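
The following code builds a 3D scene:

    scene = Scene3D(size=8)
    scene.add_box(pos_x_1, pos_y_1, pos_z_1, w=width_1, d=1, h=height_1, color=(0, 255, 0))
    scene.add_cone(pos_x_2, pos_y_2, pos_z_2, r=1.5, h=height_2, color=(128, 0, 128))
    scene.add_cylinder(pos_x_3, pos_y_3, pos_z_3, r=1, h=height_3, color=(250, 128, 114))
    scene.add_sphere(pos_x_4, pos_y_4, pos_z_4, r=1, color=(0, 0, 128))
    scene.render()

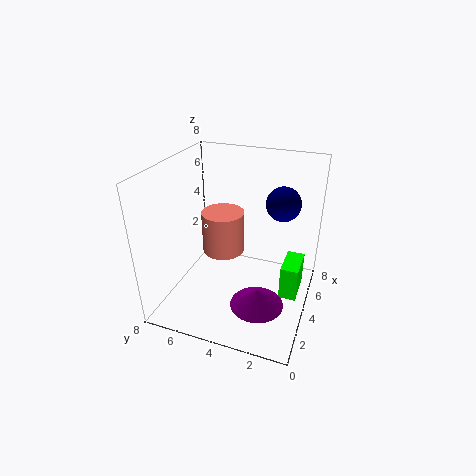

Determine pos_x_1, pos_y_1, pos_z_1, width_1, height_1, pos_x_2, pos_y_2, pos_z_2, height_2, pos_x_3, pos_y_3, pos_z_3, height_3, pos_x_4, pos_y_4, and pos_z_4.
pos_x_1 = 4
pos_y_1 = 0.5
pos_z_1 = 0.5
width_1 = 2
height_1 = 2
pos_x_2 = 3
pos_y_2 = 2.5
pos_z_2 = 0.5
height_2 = 1
pos_x_3 = 2
pos_y_3 = 4
pos_z_3 = 4.5
height_3 = 2
pos_x_4 = 6
pos_y_4 = 2
pos_z_4 = 5.5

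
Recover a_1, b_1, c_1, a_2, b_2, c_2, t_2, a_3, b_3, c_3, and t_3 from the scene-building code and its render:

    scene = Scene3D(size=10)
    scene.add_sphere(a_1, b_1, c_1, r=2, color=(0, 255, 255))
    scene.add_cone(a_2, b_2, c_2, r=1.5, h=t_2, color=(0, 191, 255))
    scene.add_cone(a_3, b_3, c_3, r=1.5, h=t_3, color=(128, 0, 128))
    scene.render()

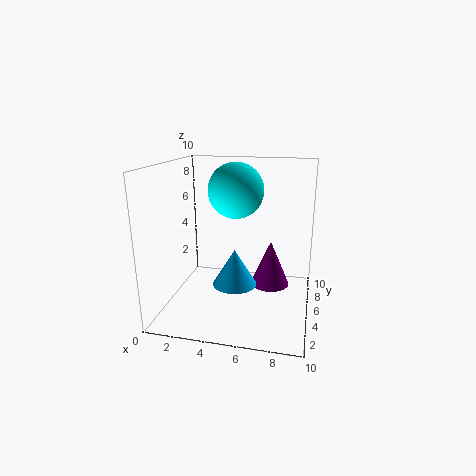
a_1 = 4.5
b_1 = 6.5
c_1 = 8
a_2 = 5
b_2 = 4
c_2 = 2
t_2 = 2.5
a_3 = 7
b_3 = 7.5
c_3 = 0.5
t_3 = 3.5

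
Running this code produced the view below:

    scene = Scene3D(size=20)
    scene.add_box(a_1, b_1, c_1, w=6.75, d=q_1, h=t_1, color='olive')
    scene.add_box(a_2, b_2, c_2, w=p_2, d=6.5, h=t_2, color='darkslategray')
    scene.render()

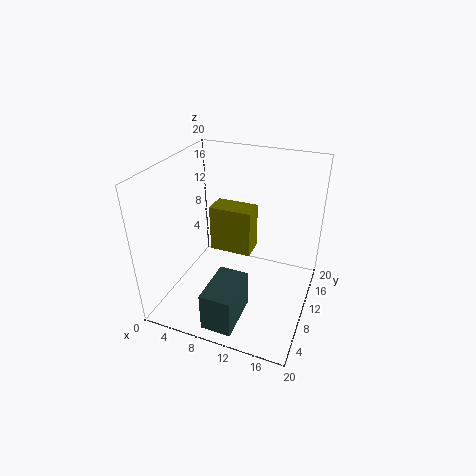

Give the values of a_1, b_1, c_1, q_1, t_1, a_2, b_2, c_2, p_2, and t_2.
a_1 = 3.25
b_1 = 14.75
c_1 = 3.75
q_1 = 3.75
t_1 = 7.5
a_2 = 8.75
b_2 = 0.25
c_2 = 1.75
p_2 = 4
t_2 = 5.25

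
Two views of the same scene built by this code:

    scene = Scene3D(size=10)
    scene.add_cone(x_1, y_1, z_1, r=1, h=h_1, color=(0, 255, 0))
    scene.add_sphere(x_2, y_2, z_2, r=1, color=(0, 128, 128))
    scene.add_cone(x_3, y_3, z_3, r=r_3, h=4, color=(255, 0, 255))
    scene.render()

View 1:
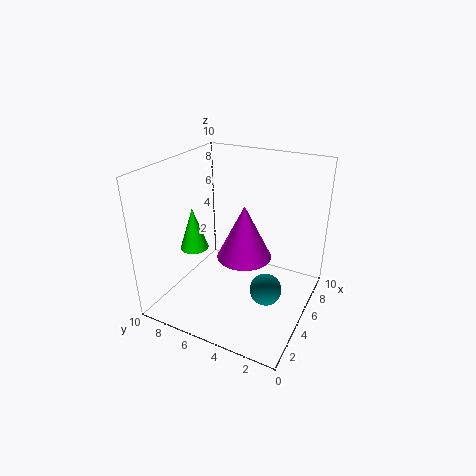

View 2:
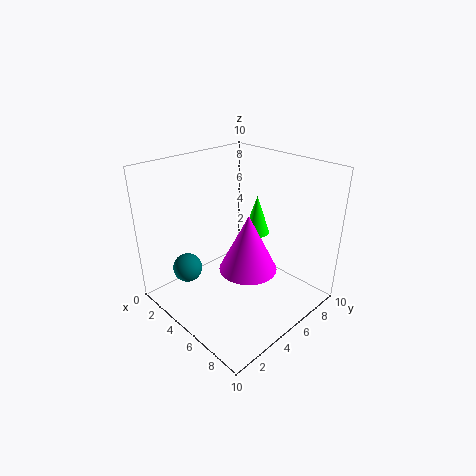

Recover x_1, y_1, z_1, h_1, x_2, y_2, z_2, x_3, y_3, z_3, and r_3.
x_1 = 4; y_1 = 8; z_1 = 4; h_1 = 3; x_2 = 3; y_2 = 2; z_2 = 3; x_3 = 6; y_3 = 5; z_3 = 3; r_3 = 2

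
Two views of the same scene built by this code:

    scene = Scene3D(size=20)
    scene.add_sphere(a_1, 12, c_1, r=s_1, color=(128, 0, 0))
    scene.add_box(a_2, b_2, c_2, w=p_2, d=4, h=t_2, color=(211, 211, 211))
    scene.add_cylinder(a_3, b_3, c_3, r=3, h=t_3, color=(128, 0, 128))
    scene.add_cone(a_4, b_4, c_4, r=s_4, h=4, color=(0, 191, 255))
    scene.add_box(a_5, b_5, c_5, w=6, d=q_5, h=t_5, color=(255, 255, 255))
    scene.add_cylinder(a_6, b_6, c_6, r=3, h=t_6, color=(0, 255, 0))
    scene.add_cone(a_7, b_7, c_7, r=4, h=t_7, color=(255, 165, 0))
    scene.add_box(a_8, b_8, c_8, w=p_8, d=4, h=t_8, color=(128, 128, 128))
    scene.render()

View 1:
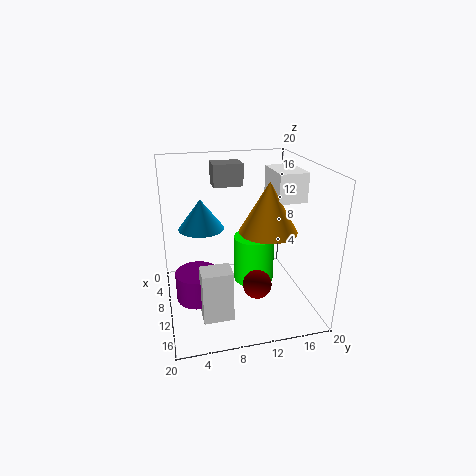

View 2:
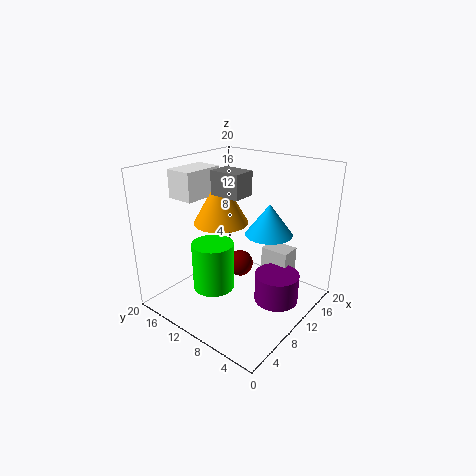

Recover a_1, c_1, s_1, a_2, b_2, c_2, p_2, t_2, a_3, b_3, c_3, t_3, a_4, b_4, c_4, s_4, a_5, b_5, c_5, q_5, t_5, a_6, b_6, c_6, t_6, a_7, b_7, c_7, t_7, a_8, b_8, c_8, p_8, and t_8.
a_1 = 13, c_1 = 4, s_1 = 2, a_2 = 13, b_2 = 4, c_2 = 1, p_2 = 3, t_2 = 7, a_3 = 11, b_3 = 4, c_3 = 2, t_3 = 4, a_4 = 10, b_4 = 5, c_4 = 12, s_4 = 3, a_5 = 6, b_5 = 15, c_5 = 15, q_5 = 4, t_5 = 4, a_6 = 8, b_6 = 13, c_6 = 2, t_6 = 7, a_7 = 11, b_7 = 14, c_7 = 11, t_7 = 7, a_8 = 6, b_8 = 7, c_8 = 17, p_8 = 3, t_8 = 3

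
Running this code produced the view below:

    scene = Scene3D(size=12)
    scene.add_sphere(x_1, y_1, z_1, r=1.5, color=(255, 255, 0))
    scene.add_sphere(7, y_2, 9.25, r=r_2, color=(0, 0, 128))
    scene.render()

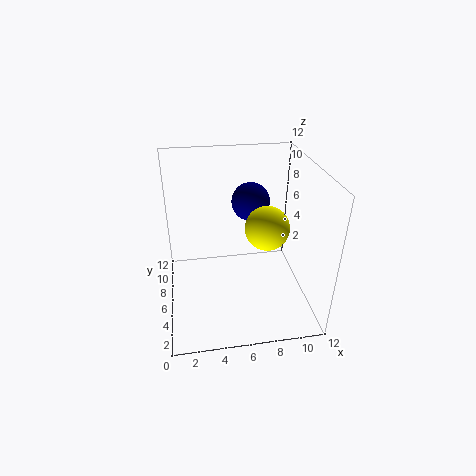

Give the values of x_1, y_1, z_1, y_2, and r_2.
x_1 = 7.25
y_1 = 1.75
z_1 = 9.25
y_2 = 6
r_2 = 1.5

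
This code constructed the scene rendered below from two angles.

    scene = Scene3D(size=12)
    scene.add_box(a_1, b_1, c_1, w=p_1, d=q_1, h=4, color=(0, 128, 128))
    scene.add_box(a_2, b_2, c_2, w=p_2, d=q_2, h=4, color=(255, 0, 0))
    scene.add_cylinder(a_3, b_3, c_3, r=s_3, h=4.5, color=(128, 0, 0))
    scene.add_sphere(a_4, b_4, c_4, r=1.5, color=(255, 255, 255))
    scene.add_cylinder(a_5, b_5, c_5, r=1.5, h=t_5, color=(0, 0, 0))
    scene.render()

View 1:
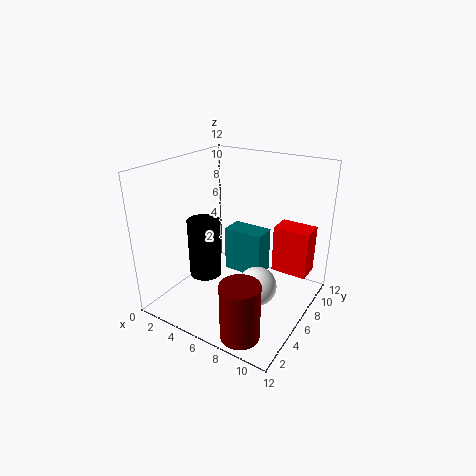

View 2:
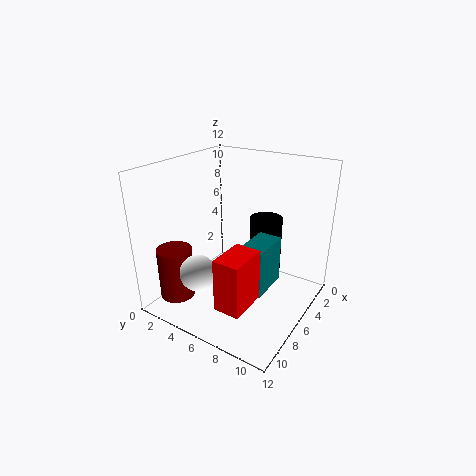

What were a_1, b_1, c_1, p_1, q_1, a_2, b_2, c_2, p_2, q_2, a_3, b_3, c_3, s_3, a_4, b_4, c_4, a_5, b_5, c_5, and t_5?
a_1 = 4; b_1 = 7; c_1 = 2; p_1 = 3.5; q_1 = 2; a_2 = 8.5; b_2 = 7.5; c_2 = 3; p_2 = 3; q_2 = 2; a_3 = 9; b_3 = 1.5; c_3 = 0.5; s_3 = 1.5; a_4 = 9; b_4 = 4; c_4 = 3.5; a_5 = 2; b_5 = 6.5; c_5 = 1; t_5 = 5.5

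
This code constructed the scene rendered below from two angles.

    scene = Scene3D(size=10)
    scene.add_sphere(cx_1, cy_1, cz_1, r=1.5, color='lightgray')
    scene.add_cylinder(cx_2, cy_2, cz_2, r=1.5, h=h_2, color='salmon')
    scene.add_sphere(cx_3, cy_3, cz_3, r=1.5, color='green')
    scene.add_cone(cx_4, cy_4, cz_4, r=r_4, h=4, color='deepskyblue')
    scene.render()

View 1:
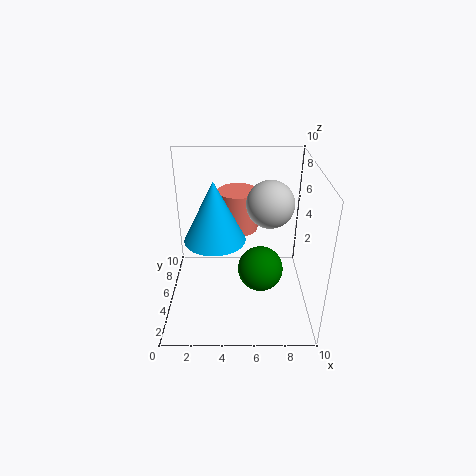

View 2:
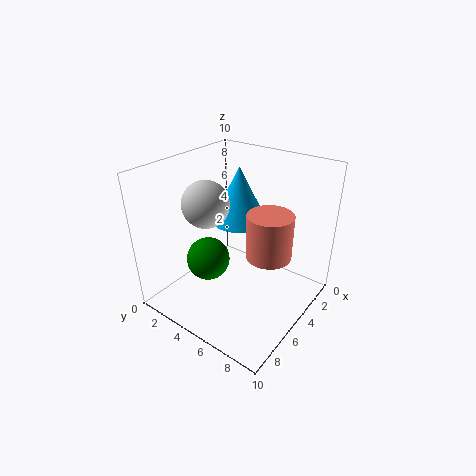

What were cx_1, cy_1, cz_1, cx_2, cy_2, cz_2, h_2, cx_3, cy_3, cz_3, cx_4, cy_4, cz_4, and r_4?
cx_1 = 7; cy_1 = 4; cz_1 = 8; cx_2 = 5; cy_2 = 7.5; cz_2 = 4.5; h_2 = 3; cx_3 = 6.5; cy_3 = 3.5; cz_3 = 3.5; cx_4 = 3.5; cy_4 = 4; cz_4 = 5.5; r_4 = 2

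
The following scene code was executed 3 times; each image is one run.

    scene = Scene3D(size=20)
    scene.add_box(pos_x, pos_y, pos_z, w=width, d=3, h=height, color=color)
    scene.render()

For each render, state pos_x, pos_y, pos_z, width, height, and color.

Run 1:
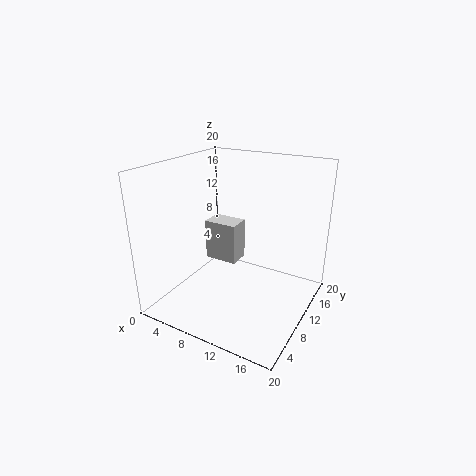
pos_x = 6; pos_y = 8; pos_z = 7; width = 4.5; height = 5.5; color = 'lightgray'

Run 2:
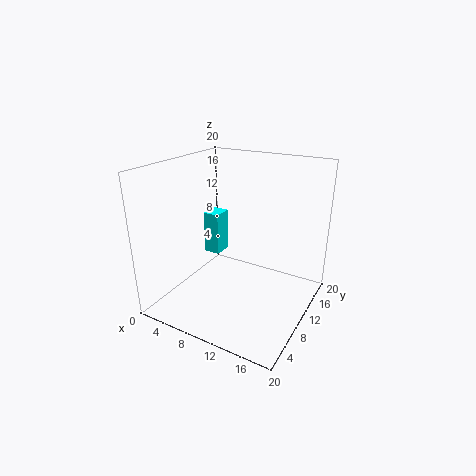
pos_x = 2.5; pos_y = 12.5; pos_z = 5; width = 2.5; height = 6.5; color = 'cyan'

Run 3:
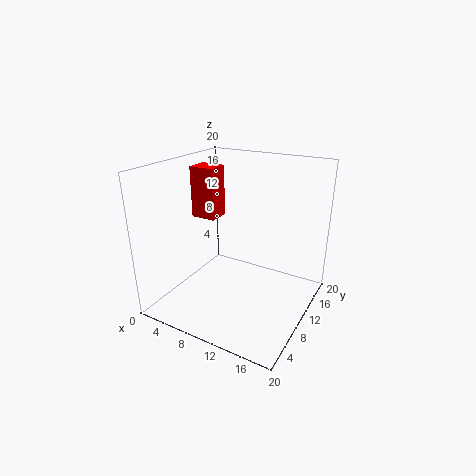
pos_x = 3.5; pos_y = 8.5; pos_z = 12.5; width = 3.5; height = 7; color = 'red'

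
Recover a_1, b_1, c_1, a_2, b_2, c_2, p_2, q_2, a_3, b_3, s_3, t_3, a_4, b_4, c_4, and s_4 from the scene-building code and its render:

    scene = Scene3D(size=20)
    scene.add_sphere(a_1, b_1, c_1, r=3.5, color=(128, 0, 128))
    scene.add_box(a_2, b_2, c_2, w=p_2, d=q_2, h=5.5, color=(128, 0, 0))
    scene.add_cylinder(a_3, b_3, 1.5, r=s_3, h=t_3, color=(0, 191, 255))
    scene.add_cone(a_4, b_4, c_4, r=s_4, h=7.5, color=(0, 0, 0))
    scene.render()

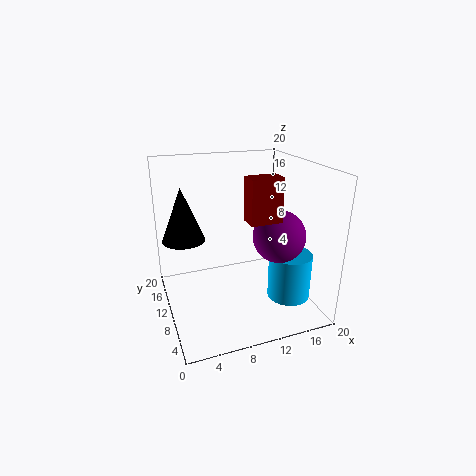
a_1 = 14.5, b_1 = 6.5, c_1 = 11, a_2 = 9.5, b_2 = 4, c_2 = 14, p_2 = 4, q_2 = 2.5, a_3 = 16.5, b_3 = 6.5, s_3 = 3, t_3 = 6.5, a_4 = 3, b_4 = 13, c_4 = 9.5, s_4 = 3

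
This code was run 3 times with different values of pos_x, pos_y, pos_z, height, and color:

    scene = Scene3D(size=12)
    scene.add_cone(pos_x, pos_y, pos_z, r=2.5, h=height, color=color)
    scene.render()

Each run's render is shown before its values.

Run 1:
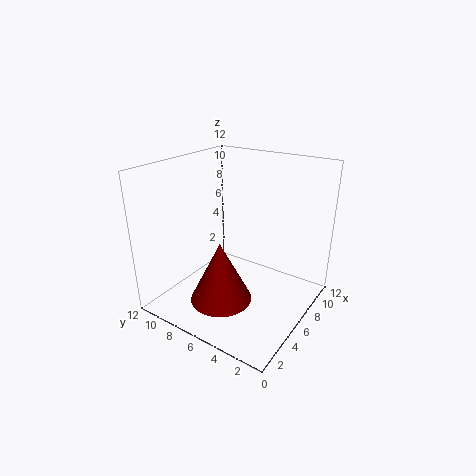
pos_x = 3.5; pos_y = 6; pos_z = 1.5; height = 5; color = 'maroon'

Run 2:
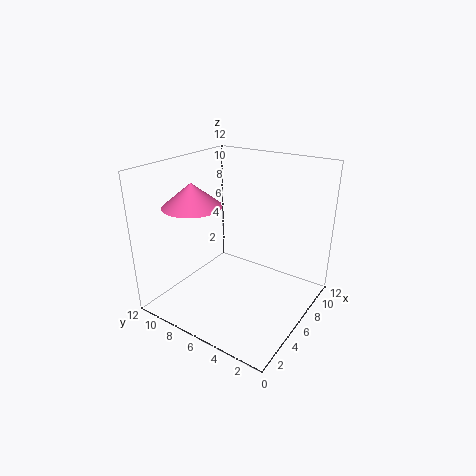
pos_x = 4.5; pos_y = 9.5; pos_z = 8.5; height = 2; color = 'hotpink'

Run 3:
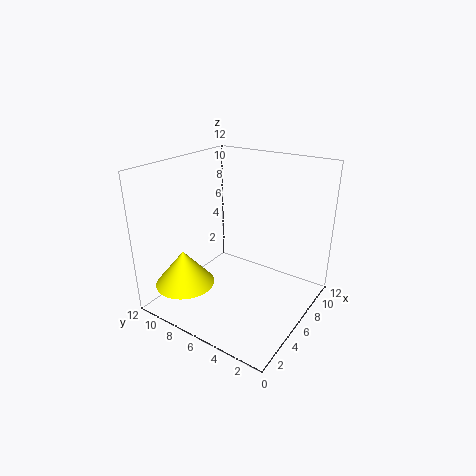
pos_x = 3; pos_y = 9.5; pos_z = 2; height = 3; color = 'yellow'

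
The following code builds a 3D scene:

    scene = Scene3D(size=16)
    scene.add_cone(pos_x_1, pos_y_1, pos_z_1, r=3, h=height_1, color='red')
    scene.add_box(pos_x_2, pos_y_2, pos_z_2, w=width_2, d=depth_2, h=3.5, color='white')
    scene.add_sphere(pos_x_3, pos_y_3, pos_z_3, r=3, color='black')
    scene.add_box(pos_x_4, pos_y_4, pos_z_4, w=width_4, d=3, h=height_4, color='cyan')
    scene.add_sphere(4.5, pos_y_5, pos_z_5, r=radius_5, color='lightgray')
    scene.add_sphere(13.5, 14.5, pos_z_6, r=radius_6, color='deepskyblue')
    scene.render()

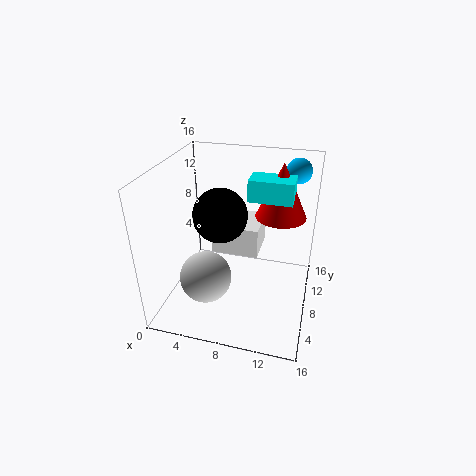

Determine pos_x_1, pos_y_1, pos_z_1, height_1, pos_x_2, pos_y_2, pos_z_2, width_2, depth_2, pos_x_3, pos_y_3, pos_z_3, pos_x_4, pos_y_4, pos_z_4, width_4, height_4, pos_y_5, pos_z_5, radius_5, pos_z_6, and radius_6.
pos_x_1 = 12, pos_y_1 = 12.5, pos_z_1 = 9, height_1 = 6.5, pos_x_2 = 4.5, pos_y_2 = 9, pos_z_2 = 5, width_2 = 5.5, depth_2 = 5, pos_x_3 = 6, pos_y_3 = 8, pos_z_3 = 10.5, pos_x_4 = 8.5, pos_y_4 = 10, pos_z_4 = 11.5, width_4 = 5, height_4 = 2.5, pos_y_5 = 6.5, pos_z_5 = 3, radius_5 = 3, pos_z_6 = 14, radius_6 = 1.5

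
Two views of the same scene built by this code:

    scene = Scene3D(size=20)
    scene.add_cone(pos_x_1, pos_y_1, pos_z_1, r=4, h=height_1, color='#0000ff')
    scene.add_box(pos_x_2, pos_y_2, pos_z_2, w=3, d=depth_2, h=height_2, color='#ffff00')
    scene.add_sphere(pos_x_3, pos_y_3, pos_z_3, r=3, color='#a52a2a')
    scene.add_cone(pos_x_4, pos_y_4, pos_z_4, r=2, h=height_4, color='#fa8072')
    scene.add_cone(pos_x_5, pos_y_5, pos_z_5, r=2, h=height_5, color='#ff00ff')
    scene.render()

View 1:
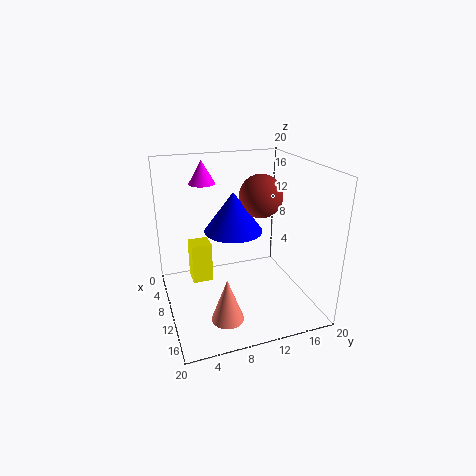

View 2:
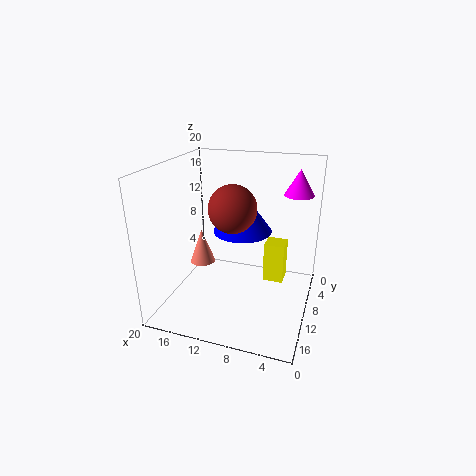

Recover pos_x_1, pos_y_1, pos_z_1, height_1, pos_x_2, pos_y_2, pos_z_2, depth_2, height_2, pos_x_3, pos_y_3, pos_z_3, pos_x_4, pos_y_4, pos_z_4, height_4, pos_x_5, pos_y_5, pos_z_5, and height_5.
pos_x_1 = 9.5; pos_y_1 = 9.5; pos_z_1 = 11; height_1 = 5.5; pos_x_2 = 4; pos_y_2 = 4; pos_z_2 = 2; depth_2 = 3; height_2 = 6; pos_x_3 = 9.5; pos_y_3 = 13.5; pos_z_3 = 15.5; pos_x_4 = 17.5; pos_y_4 = 6; pos_z_4 = 3; height_4 = 5.5; pos_x_5 = 2.5; pos_y_5 = 7; pos_z_5 = 16; height_5 = 3.5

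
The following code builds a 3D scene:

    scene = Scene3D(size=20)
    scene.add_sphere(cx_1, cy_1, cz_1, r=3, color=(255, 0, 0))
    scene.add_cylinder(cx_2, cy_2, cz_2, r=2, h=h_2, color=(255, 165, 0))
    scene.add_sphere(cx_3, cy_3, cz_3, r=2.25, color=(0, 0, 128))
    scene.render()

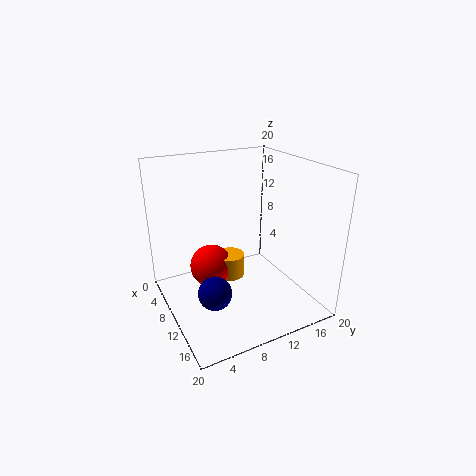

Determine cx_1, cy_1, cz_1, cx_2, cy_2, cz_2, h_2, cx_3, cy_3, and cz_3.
cx_1 = 8.5
cy_1 = 6.5
cz_1 = 5.75
cx_2 = 9.5
cy_2 = 9
cz_2 = 4.25
h_2 = 3.25
cx_3 = 13
cy_3 = 5
cz_3 = 4.25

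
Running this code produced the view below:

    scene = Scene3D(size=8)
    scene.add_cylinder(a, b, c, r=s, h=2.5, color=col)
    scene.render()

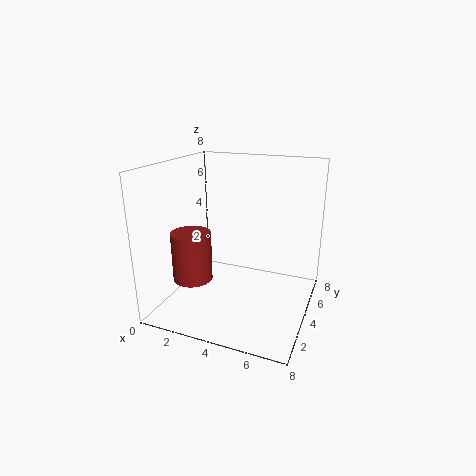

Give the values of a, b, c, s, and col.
a = 2.5
b = 1.5
c = 2.5
s = 1
col = 'brown'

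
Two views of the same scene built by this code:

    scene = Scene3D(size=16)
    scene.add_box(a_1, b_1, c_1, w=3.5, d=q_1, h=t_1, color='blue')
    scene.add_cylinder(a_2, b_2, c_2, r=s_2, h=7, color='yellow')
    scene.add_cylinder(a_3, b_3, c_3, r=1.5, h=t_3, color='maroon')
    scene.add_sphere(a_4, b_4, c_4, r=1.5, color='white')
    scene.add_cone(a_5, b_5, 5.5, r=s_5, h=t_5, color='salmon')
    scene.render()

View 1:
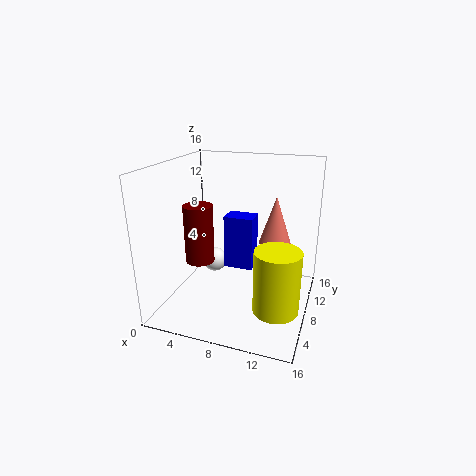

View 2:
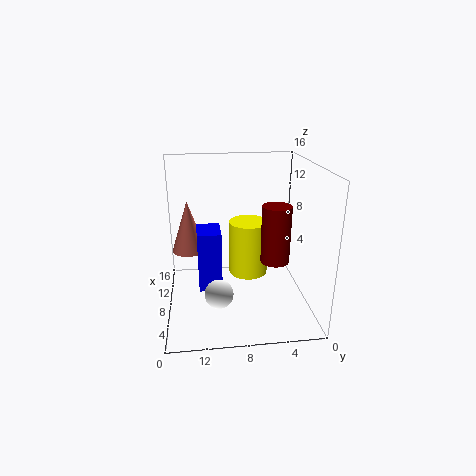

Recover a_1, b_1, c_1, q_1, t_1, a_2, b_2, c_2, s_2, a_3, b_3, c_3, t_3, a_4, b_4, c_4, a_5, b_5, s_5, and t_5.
a_1 = 5.5; b_1 = 10; c_1 = 3; q_1 = 2.5; t_1 = 6.5; a_2 = 13; b_2 = 6; c_2 = 1; s_2 = 2.5; a_3 = 5; b_3 = 4.5; c_3 = 6.5; t_3 = 6; a_4 = 4; b_4 = 10.5; c_4 = 3.5; a_5 = 11; b_5 = 13.5; s_5 = 2; t_5 = 6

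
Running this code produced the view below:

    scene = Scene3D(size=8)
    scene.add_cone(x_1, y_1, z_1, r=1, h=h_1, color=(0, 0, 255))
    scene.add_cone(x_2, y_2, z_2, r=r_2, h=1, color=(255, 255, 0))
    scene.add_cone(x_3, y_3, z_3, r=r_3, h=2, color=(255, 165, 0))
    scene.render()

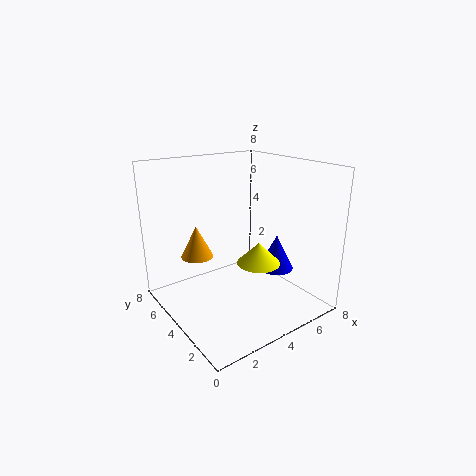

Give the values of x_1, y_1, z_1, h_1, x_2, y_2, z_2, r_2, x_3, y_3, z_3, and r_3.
x_1 = 6; y_1 = 3; z_1 = 2; h_1 = 2; x_2 = 3; y_2 = 1; z_2 = 4; r_2 = 1; x_3 = 3; y_3 = 7; z_3 = 2; r_3 = 1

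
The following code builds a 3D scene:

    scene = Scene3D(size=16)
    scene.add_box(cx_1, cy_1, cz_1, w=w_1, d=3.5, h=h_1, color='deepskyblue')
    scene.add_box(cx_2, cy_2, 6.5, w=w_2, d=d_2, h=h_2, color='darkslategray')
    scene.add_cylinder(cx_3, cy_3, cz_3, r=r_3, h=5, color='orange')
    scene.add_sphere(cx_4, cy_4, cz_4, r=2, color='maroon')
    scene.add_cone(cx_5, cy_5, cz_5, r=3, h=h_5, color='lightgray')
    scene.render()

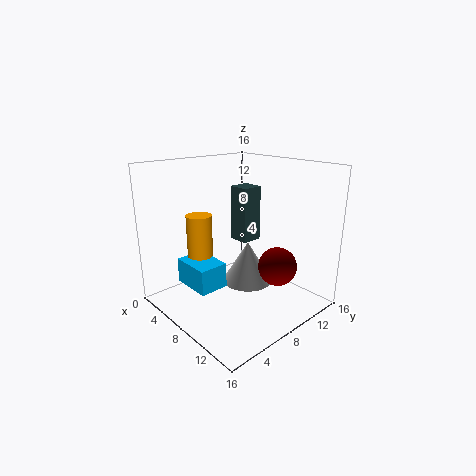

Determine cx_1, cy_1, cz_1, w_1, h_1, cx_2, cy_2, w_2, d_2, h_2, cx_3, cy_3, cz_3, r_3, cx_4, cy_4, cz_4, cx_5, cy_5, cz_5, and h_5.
cx_1 = 1.5
cy_1 = 4
cz_1 = 1.5
w_1 = 5
h_1 = 3
cx_2 = 4.5
cy_2 = 10
w_2 = 2.5
d_2 = 2.5
h_2 = 6.5
cx_3 = 3.5
cy_3 = 6
cz_3 = 5
r_3 = 1.5
cx_4 = 13
cy_4 = 9
cz_4 = 6
cx_5 = 7
cy_5 = 10.5
cz_5 = 1.5
h_5 = 5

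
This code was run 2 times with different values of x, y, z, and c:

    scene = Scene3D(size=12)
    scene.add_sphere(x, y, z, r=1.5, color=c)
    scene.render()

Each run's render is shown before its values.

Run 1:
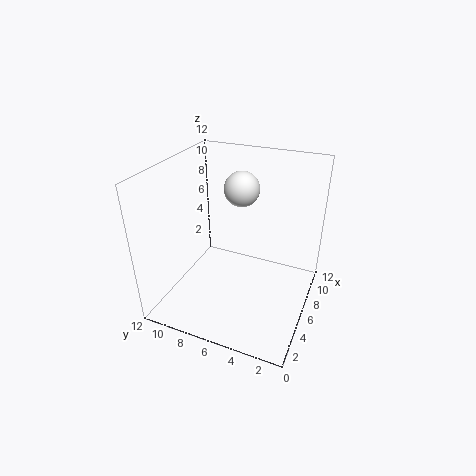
x = 8; y = 6.5; z = 9.5; c = 'white'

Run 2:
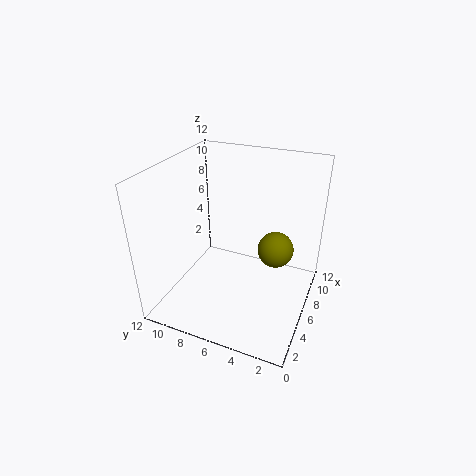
x = 7; y = 3; z = 5; c = 'olive'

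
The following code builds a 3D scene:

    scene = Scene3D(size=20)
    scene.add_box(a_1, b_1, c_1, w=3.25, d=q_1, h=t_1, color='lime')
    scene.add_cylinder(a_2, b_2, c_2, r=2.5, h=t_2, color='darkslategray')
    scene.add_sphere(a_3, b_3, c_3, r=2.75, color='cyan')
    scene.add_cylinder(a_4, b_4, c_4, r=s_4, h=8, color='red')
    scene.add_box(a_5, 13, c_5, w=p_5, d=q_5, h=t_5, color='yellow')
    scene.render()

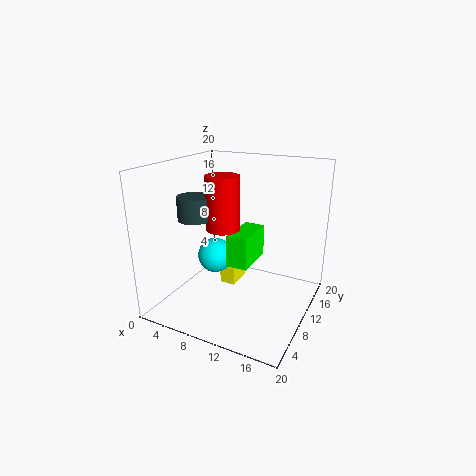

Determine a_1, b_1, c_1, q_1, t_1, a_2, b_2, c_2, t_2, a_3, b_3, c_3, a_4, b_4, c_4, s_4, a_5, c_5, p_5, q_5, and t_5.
a_1 = 7.25
b_1 = 11.5
c_1 = 4.25
q_1 = 6.75
t_1 = 5
a_2 = 2.75
b_2 = 10.25
c_2 = 11.5
t_2 = 3.5
a_3 = 4.25
b_3 = 13.25
c_3 = 4.75
a_4 = 6.5
b_4 = 12
c_4 = 10
s_4 = 2.5
a_5 = 5.25
c_5 = 0.25
p_5 = 2.5
q_5 = 4
t_5 = 2.75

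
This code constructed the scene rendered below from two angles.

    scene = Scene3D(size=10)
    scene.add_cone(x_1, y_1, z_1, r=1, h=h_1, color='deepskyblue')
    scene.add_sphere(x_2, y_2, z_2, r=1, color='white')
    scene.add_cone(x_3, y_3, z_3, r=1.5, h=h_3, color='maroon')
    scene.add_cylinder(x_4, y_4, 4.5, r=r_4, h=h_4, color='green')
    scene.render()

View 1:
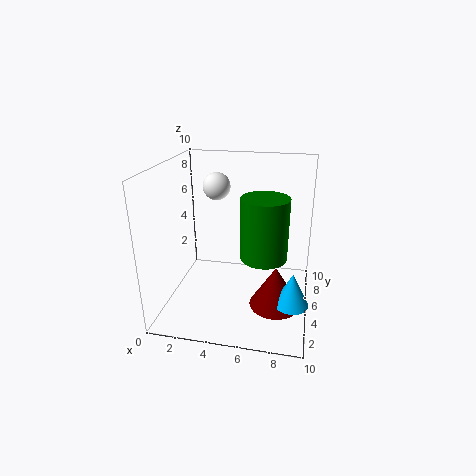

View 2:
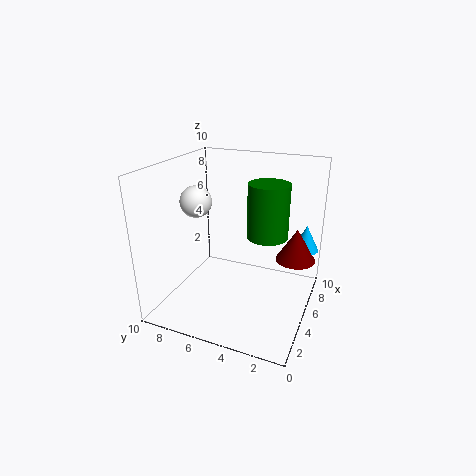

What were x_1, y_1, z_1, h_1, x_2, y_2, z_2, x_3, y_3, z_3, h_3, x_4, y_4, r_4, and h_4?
x_1 = 9, y_1 = 1, z_1 = 3, h_1 = 2, x_2 = 3, y_2 = 7, z_2 = 8, x_3 = 8, y_3 = 1.5, z_3 = 2.5, h_3 = 2.5, x_4 = 7, y_4 = 3.5, r_4 = 1.5, h_4 = 4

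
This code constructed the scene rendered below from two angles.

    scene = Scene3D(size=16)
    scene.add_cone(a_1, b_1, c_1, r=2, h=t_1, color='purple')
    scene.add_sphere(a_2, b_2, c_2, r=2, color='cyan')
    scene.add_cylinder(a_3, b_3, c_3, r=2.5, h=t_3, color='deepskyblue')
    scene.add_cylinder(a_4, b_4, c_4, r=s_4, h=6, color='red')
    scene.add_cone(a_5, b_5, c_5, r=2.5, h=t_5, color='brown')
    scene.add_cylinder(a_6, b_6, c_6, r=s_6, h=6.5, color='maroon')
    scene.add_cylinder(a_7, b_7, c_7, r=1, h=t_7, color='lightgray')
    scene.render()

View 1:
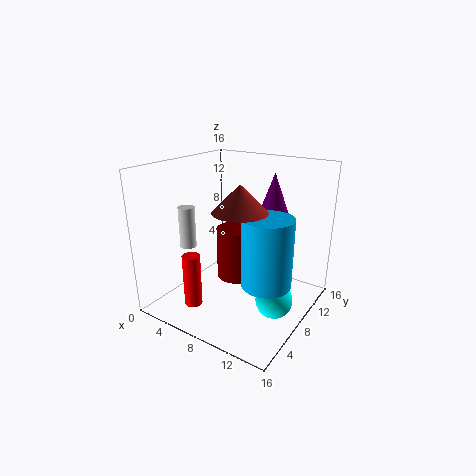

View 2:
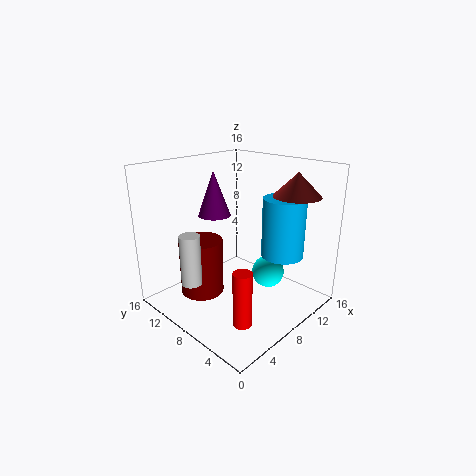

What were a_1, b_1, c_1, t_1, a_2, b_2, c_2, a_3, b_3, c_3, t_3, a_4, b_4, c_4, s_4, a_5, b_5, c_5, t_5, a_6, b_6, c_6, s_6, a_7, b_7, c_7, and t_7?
a_1 = 9.5, b_1 = 13.5, c_1 = 9, t_1 = 5.5, a_2 = 13, b_2 = 7.5, c_2 = 2, a_3 = 13, b_3 = 5.5, c_3 = 5, t_3 = 7, a_4 = 4.5, b_4 = 4, c_4 = 0.5, s_4 = 1, a_5 = 11.5, b_5 = 3, c_5 = 13, t_5 = 2.5, a_6 = 5.5, b_6 = 11.5, c_6 = 1, s_6 = 2.5, a_7 = 1, b_7 = 7.5, c_7 = 5.5, t_7 = 5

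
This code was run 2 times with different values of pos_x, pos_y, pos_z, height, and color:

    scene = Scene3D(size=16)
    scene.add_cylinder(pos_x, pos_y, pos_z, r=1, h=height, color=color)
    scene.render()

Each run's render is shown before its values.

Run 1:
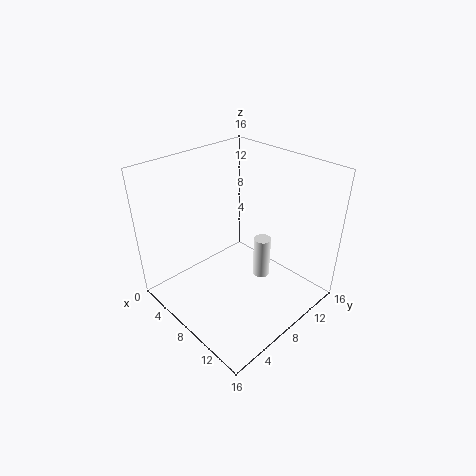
pos_x = 9; pos_y = 11; pos_z = 2; height = 5; color = 'white'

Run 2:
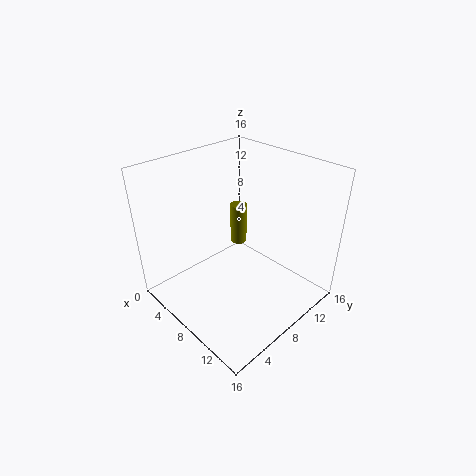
pos_x = 5; pos_y = 11; pos_z = 5; height = 5; color = 'olive'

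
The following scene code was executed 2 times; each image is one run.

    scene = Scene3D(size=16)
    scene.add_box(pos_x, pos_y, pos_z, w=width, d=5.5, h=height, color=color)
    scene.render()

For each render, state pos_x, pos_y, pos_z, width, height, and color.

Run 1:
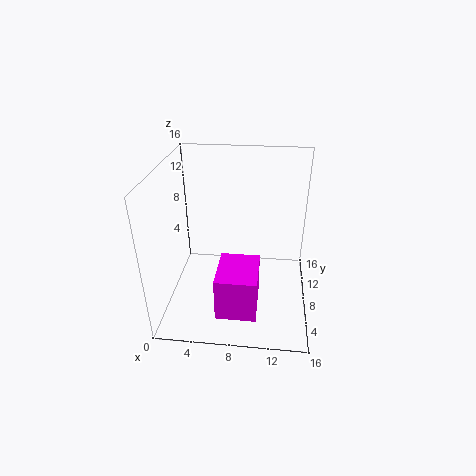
pos_x = 6
pos_y = 3
pos_z = 0.5
width = 4.5
height = 5
color = 'magenta'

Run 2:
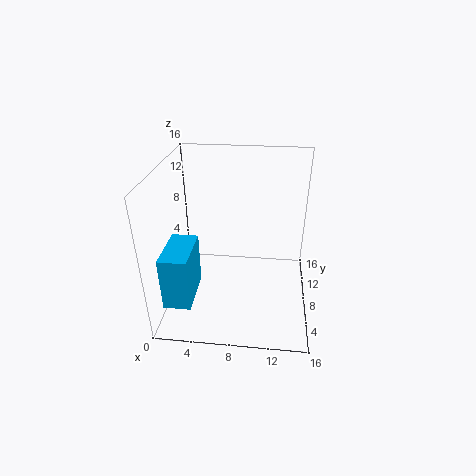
pos_x = 0.5
pos_y = 2.5
pos_z = 2
width = 3
height = 6
color = 'deepskyblue'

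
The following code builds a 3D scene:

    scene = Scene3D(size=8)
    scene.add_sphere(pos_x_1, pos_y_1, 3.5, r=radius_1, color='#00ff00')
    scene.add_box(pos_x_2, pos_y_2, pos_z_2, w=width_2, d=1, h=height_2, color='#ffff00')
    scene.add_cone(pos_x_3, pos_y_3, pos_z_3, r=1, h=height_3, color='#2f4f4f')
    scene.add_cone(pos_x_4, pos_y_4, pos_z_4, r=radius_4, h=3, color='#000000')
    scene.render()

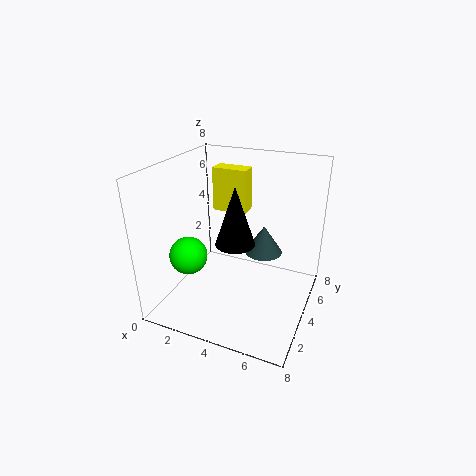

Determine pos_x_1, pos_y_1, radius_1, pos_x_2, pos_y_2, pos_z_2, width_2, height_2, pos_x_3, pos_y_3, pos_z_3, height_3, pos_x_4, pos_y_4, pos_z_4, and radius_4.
pos_x_1 = 2, pos_y_1 = 2, radius_1 = 1, pos_x_2 = 2, pos_y_2 = 5, pos_z_2 = 5, width_2 = 2, height_2 = 2.5, pos_x_3 = 5.5, pos_y_3 = 4, pos_z_3 = 3.5, height_3 = 1.5, pos_x_4 = 4.5, pos_y_4 = 2.5, pos_z_4 = 4.5, radius_4 = 1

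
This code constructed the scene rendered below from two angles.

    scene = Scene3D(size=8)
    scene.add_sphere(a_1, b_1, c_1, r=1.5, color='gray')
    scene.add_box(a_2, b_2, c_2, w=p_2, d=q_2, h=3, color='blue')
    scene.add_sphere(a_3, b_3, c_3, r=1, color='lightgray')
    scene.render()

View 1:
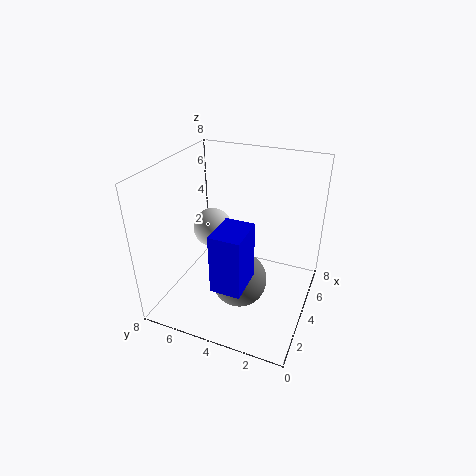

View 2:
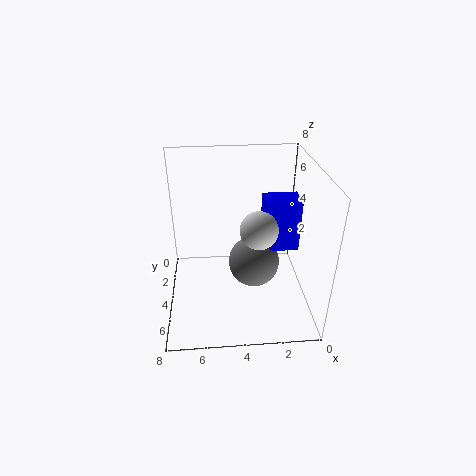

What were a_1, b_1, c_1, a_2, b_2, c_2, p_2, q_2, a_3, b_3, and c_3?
a_1 = 3, b_1 = 3.5, c_1 = 2, a_2 = 0.5, b_2 = 2.5, c_2 = 3, p_2 = 2, q_2 = 1.5, a_3 = 3, b_3 = 5, c_3 = 5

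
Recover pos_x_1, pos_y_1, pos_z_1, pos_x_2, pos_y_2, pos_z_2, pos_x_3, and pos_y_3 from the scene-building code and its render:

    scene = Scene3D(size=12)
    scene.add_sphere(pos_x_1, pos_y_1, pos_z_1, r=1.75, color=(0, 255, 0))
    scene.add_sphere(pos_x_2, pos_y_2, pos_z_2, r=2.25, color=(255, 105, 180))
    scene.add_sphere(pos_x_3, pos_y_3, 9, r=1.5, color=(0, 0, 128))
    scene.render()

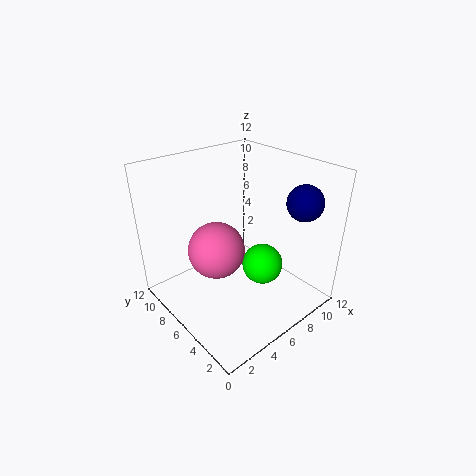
pos_x_1 = 7.75, pos_y_1 = 4.75, pos_z_1 = 3.25, pos_x_2 = 3.75, pos_y_2 = 6, pos_z_2 = 5.75, pos_x_3 = 10.25, pos_y_3 = 2.75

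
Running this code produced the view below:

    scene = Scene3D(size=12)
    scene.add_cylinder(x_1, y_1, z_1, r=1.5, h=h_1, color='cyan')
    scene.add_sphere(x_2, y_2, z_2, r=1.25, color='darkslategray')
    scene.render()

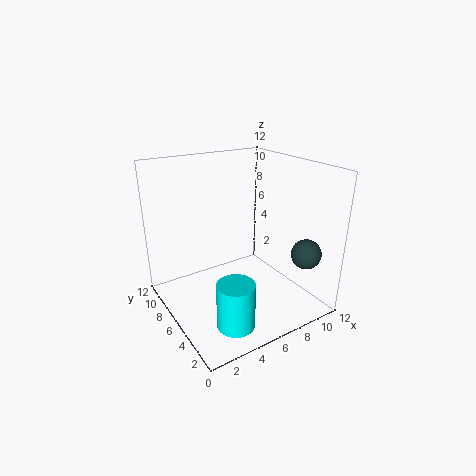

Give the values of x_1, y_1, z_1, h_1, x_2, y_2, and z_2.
x_1 = 3.75; y_1 = 2.75; z_1 = 0.25; h_1 = 3.75; x_2 = 10.5; y_2 = 2.5; z_2 = 4.75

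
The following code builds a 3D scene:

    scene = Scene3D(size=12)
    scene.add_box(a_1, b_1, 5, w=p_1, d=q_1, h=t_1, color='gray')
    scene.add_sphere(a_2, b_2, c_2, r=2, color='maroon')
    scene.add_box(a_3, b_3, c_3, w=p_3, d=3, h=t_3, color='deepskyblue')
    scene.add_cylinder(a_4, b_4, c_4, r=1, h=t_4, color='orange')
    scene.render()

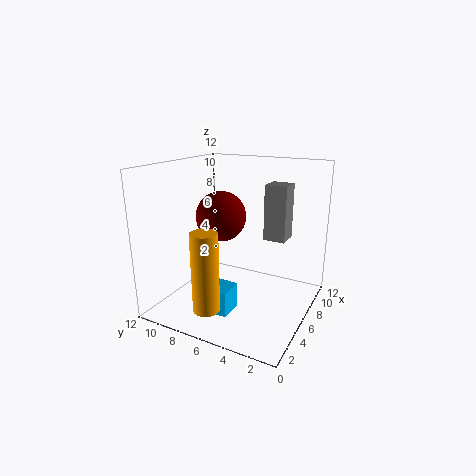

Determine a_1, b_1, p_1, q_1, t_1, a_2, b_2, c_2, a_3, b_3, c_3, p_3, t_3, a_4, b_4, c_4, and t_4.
a_1 = 9; b_1 = 3; p_1 = 2; q_1 = 2; t_1 = 5; a_2 = 5; b_2 = 7; c_2 = 8; a_3 = 2; b_3 = 5; c_3 = 1; p_3 = 2; t_3 = 2; a_4 = 1; b_4 = 6; c_4 = 2; t_4 = 6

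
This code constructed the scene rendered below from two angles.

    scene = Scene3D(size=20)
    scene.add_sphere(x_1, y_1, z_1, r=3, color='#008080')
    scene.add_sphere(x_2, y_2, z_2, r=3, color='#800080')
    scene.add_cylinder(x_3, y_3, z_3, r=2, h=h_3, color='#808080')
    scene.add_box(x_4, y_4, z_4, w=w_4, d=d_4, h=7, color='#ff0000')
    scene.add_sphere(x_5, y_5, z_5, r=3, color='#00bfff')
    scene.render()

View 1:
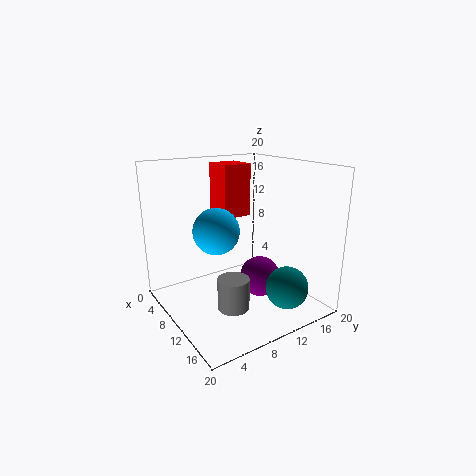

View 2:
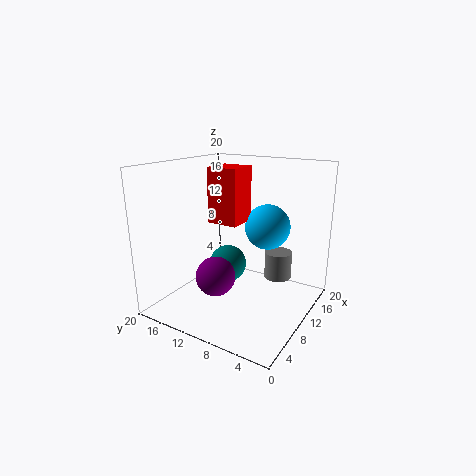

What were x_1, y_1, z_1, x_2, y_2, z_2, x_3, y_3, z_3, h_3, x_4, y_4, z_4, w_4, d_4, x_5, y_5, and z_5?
x_1 = 15, y_1 = 15, z_1 = 3, x_2 = 10, y_2 = 14, z_2 = 3, x_3 = 15, y_3 = 6, z_3 = 3, h_3 = 4, x_4 = 6, y_4 = 8, z_4 = 13, w_4 = 4, d_4 = 4, x_5 = 11, y_5 = 6, z_5 = 12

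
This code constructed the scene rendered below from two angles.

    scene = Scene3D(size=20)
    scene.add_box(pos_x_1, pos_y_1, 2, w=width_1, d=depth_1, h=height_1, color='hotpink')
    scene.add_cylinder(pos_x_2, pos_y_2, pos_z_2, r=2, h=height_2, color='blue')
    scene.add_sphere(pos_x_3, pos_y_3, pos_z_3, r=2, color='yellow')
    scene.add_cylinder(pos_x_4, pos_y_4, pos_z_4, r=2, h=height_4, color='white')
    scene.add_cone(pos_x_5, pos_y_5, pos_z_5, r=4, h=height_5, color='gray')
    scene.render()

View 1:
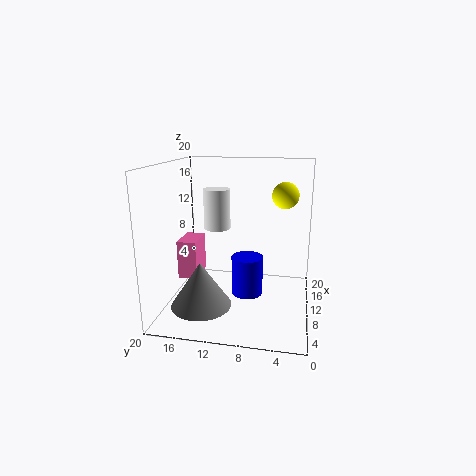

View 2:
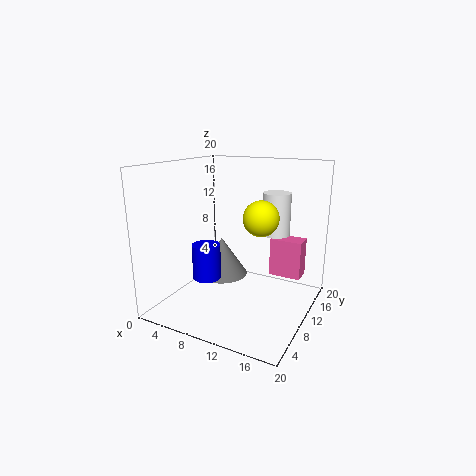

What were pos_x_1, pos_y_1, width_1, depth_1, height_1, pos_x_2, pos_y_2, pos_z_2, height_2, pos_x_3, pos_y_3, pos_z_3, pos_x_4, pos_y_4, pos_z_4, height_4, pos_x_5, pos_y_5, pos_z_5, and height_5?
pos_x_1 = 12
pos_y_1 = 17
width_1 = 5
depth_1 = 3
height_1 = 6
pos_x_2 = 6
pos_y_2 = 8
pos_z_2 = 4
height_2 = 5
pos_x_3 = 16
pos_y_3 = 4
pos_z_3 = 15
pos_x_4 = 14
pos_y_4 = 14
pos_z_4 = 10
height_4 = 6
pos_x_5 = 5
pos_y_5 = 14
pos_z_5 = 2
height_5 = 6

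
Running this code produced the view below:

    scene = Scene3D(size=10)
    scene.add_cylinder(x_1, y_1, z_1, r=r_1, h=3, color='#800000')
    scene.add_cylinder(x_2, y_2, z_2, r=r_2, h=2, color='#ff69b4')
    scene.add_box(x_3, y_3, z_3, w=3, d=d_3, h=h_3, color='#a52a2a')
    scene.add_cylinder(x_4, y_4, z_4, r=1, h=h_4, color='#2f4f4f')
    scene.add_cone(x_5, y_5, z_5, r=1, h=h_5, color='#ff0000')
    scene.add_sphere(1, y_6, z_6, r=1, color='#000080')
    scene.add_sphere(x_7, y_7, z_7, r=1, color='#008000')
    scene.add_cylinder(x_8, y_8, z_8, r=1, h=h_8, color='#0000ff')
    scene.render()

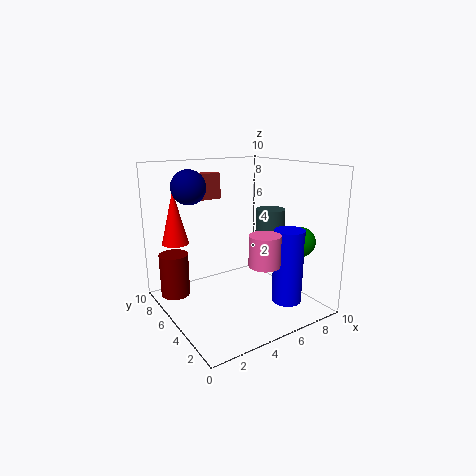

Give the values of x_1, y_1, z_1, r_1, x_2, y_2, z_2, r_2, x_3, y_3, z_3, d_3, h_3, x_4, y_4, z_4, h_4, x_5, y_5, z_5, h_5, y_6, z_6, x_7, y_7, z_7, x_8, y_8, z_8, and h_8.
x_1 = 1, y_1 = 7, z_1 = 1, r_1 = 1, x_2 = 5, y_2 = 2, z_2 = 4, r_2 = 1, x_3 = 3, y_3 = 9, z_3 = 7, d_3 = 1, h_3 = 2, x_4 = 7, y_4 = 4, z_4 = 4, h_4 = 3, x_5 = 2, y_5 = 9, z_5 = 4, h_5 = 4, y_6 = 4, z_6 = 9, x_7 = 8, y_7 = 2, z_7 = 5, x_8 = 7, y_8 = 2, z_8 = 1, h_8 = 5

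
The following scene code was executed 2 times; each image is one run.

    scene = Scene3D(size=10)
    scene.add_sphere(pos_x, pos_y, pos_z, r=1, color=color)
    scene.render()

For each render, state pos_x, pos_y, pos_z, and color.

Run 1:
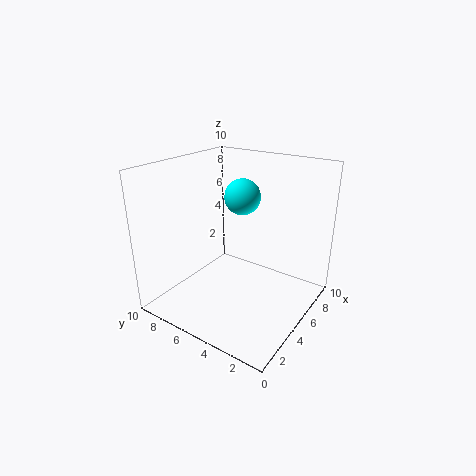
pos_x = 2.5, pos_y = 3, pos_z = 9, color = 'cyan'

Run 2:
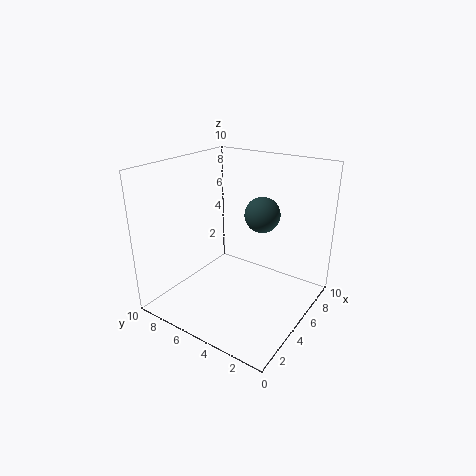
pos_x = 3, pos_y = 2, pos_z = 8, color = 'darkslategray'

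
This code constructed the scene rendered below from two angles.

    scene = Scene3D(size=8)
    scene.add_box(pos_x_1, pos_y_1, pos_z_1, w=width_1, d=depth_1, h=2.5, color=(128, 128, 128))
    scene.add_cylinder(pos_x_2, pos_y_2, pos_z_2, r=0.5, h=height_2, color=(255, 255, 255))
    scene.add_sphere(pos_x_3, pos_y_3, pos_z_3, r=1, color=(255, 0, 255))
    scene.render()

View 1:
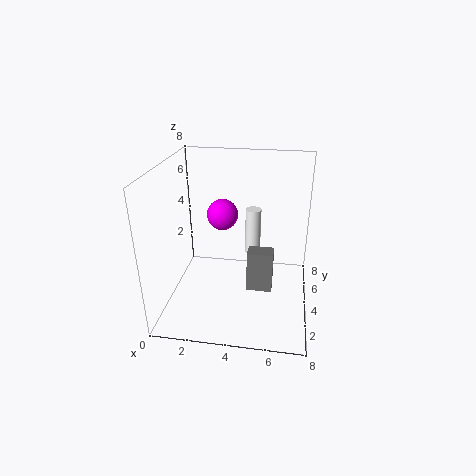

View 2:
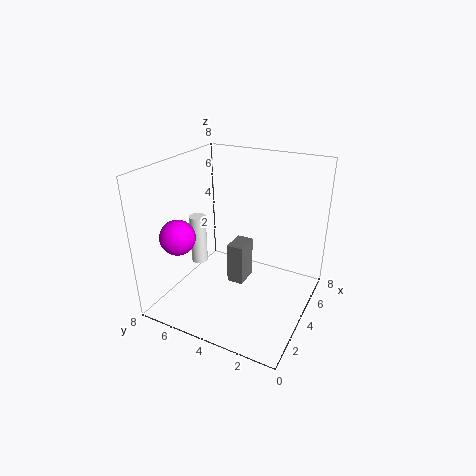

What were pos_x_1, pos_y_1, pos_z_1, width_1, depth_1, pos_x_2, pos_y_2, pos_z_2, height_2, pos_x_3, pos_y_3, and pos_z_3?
pos_x_1 = 4.5; pos_y_1 = 4; pos_z_1 = 0.5; width_1 = 1.5; depth_1 = 1; pos_x_2 = 4.5; pos_y_2 = 7; pos_z_2 = 1.5; height_2 = 3; pos_x_3 = 2.5; pos_y_3 = 7; pos_z_3 = 4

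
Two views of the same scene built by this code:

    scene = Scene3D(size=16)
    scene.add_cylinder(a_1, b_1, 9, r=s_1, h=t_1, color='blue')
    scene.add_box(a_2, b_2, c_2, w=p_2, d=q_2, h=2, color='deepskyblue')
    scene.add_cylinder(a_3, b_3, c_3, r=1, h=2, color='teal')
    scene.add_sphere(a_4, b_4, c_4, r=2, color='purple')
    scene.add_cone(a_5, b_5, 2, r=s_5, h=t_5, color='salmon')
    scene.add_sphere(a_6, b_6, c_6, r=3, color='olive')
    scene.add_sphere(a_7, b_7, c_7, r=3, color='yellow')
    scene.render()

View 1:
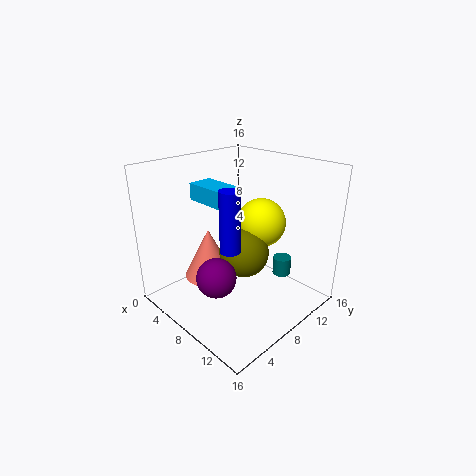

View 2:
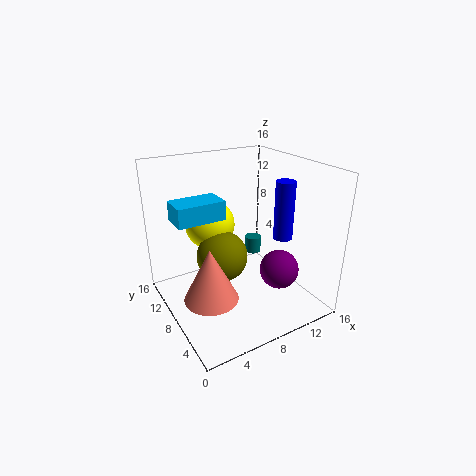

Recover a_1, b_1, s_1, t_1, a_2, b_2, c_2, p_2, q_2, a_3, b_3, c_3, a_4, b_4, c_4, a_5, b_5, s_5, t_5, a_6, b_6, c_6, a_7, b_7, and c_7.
a_1 = 11, b_1 = 4, s_1 = 1, t_1 = 6, a_2 = 1, b_2 = 7, c_2 = 11, p_2 = 5, q_2 = 3, a_3 = 12, b_3 = 11, c_3 = 4, a_4 = 10, b_4 = 3, c_4 = 6, a_5 = 4, b_5 = 7, s_5 = 3, t_5 = 6, a_6 = 7, b_6 = 10, c_6 = 5, a_7 = 7, b_7 = 13, c_7 = 8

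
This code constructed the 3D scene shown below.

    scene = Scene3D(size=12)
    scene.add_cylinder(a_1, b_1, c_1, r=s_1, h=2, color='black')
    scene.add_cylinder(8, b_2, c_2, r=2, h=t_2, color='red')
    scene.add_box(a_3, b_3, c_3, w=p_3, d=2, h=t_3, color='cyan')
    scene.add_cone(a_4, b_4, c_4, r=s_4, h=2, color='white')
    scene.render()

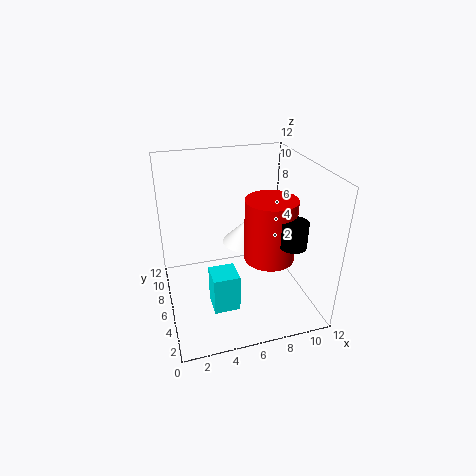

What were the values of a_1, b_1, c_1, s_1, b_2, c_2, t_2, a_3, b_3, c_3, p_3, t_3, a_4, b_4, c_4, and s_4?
a_1 = 9, b_1 = 2, c_1 = 7, s_1 = 1, b_2 = 4, c_2 = 5, t_2 = 5, a_3 = 3, b_3 = 2, c_3 = 2, p_3 = 2, t_3 = 3, a_4 = 7, b_4 = 7, c_4 = 5, s_4 = 2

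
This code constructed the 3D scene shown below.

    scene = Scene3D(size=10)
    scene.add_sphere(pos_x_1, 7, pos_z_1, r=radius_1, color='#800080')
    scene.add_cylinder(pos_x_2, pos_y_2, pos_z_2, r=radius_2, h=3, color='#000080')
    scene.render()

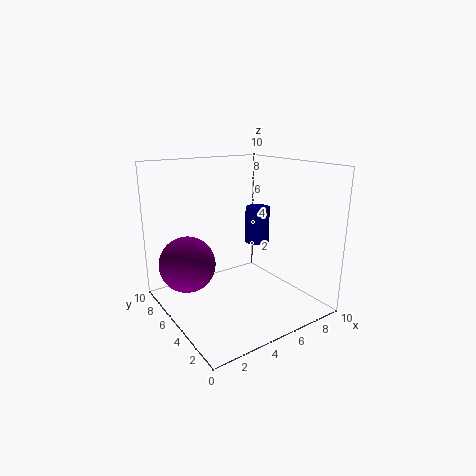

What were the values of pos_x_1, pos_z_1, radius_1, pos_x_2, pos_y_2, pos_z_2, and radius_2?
pos_x_1 = 2; pos_z_1 = 3; radius_1 = 2; pos_x_2 = 9; pos_y_2 = 8; pos_z_2 = 3; radius_2 = 1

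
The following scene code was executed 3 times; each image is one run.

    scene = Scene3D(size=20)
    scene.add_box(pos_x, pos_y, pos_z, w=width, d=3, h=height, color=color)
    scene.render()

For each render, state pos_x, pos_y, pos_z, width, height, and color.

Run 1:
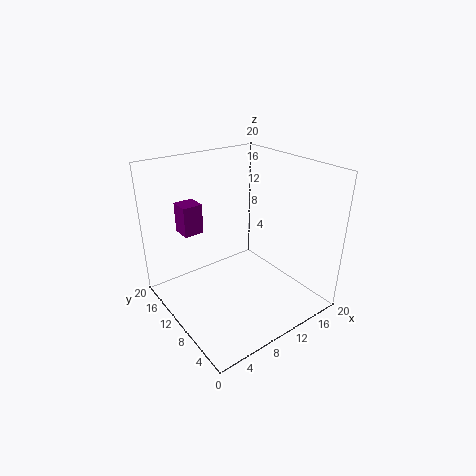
pos_x = 5, pos_y = 16, pos_z = 9, width = 3, height = 4.5, color = 'purple'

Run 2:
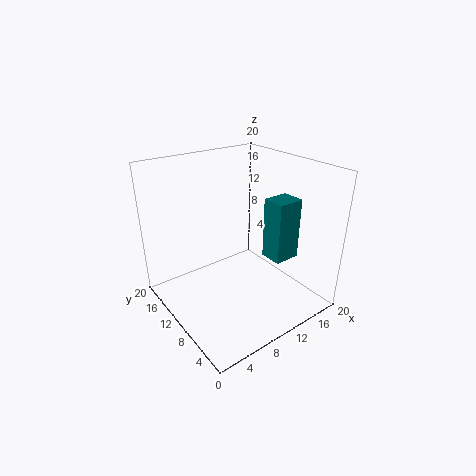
pos_x = 11.5, pos_y = 3.5, pos_z = 8.5, width = 3.5, height = 8, color = 'teal'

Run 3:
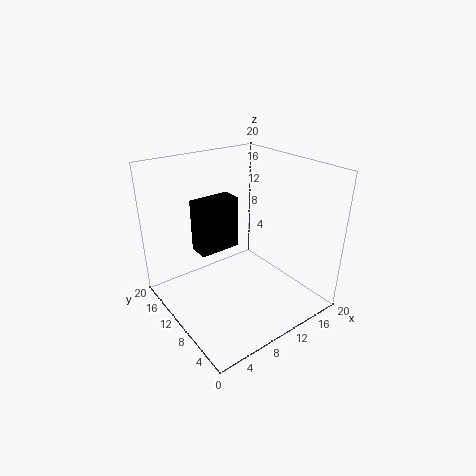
pos_x = 5.5, pos_y = 12, pos_z = 7.5, width = 6, height = 7.5, color = 'black'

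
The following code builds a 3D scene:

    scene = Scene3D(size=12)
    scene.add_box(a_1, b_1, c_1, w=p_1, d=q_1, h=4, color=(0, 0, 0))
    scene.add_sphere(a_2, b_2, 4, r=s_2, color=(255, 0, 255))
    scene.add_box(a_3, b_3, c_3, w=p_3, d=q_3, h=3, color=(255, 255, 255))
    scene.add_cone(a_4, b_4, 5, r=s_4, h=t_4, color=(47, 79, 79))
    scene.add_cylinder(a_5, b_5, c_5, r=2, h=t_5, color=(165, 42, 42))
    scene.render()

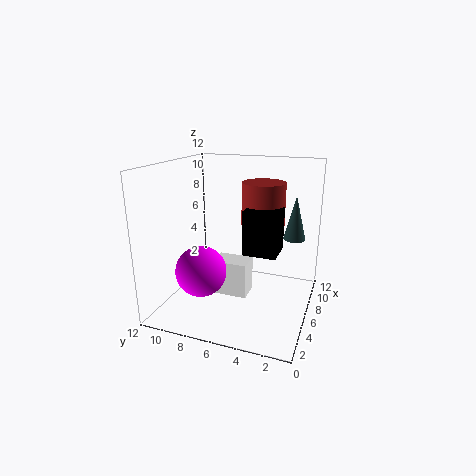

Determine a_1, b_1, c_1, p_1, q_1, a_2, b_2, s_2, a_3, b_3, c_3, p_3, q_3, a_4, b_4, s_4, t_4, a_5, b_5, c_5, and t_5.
a_1 = 7
b_1 = 3
c_1 = 4
p_1 = 3
q_1 = 3
a_2 = 3
b_2 = 8
s_2 = 2
a_3 = 5
b_3 = 5
c_3 = 1
p_3 = 2
q_3 = 3
a_4 = 10
b_4 = 2
s_4 = 1
t_4 = 4
a_5 = 10
b_5 = 5
c_5 = 6
t_5 = 4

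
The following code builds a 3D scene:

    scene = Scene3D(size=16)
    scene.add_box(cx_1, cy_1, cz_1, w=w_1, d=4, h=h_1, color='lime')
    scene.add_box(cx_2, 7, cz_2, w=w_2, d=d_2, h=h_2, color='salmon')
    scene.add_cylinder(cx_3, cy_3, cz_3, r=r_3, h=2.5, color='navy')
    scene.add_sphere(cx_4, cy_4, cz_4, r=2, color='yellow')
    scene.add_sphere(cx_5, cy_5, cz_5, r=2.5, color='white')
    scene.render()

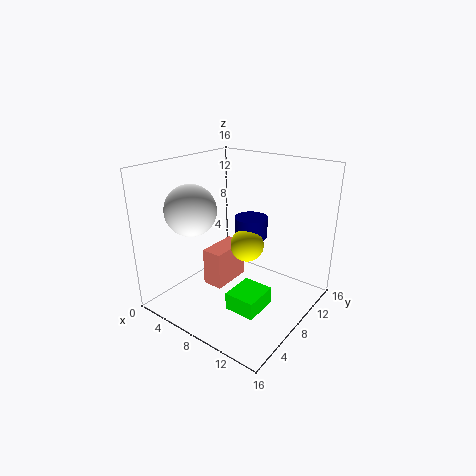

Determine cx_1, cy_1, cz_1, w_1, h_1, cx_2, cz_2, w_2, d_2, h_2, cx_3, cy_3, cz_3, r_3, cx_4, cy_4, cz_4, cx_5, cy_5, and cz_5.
cx_1 = 8.5, cy_1 = 5, cz_1 = 0.5, w_1 = 3.5, h_1 = 2, cx_2 = 3.5, cz_2 = 1, w_2 = 2.5, d_2 = 5, h_2 = 4.5, cx_3 = 7, cy_3 = 12, cz_3 = 6.5, r_3 = 2, cx_4 = 7.5, cy_4 = 10.5, cz_4 = 6, cx_5 = 6.5, cy_5 = 2.5, cz_5 = 12.5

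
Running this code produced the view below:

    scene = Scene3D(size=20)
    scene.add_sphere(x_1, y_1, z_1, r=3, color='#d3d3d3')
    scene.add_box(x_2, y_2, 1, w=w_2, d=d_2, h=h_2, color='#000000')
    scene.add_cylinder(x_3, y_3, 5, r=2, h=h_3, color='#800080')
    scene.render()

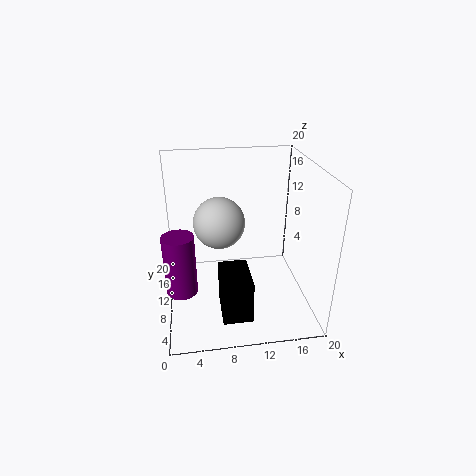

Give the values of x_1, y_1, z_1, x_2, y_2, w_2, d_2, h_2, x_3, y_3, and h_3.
x_1 = 7
y_1 = 5
z_1 = 15
x_2 = 7
y_2 = 3
w_2 = 4
d_2 = 6
h_2 = 6
x_3 = 2
y_3 = 6
h_3 = 8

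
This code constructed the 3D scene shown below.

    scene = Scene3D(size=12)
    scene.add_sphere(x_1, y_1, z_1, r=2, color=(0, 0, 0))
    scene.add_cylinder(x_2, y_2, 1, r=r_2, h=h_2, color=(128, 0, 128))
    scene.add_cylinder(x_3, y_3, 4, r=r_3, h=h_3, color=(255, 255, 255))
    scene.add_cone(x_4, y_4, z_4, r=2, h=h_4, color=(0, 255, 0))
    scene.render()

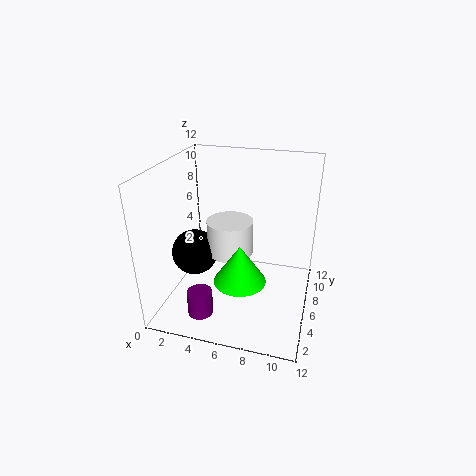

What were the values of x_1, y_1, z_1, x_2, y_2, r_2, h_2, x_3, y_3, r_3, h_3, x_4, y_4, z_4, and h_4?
x_1 = 2; y_1 = 6; z_1 = 4; x_2 = 4; y_2 = 2; r_2 = 1; h_2 = 2; x_3 = 5; y_3 = 7; r_3 = 2; h_3 = 3; x_4 = 7; y_4 = 3; z_4 = 4; h_4 = 3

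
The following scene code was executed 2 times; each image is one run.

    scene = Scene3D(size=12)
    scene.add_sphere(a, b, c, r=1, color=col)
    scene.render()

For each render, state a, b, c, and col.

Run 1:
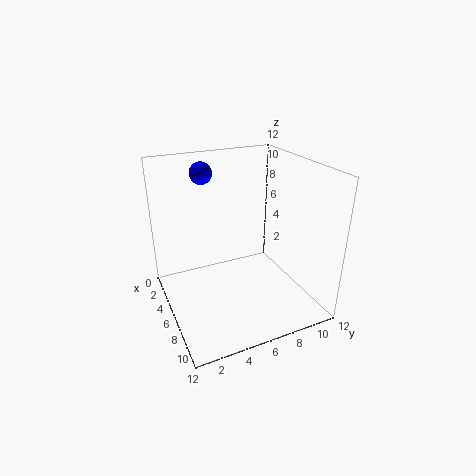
a = 1.5; b = 4.5; c = 10.5; col = 'blue'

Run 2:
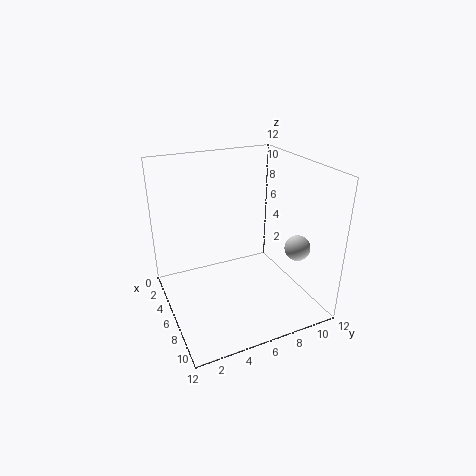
a = 9.5; b = 9.5; c = 6; col = 'lightgray'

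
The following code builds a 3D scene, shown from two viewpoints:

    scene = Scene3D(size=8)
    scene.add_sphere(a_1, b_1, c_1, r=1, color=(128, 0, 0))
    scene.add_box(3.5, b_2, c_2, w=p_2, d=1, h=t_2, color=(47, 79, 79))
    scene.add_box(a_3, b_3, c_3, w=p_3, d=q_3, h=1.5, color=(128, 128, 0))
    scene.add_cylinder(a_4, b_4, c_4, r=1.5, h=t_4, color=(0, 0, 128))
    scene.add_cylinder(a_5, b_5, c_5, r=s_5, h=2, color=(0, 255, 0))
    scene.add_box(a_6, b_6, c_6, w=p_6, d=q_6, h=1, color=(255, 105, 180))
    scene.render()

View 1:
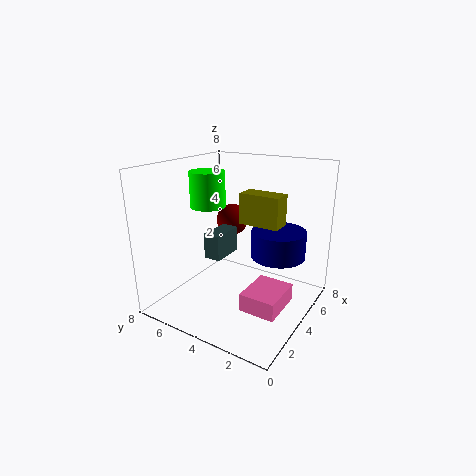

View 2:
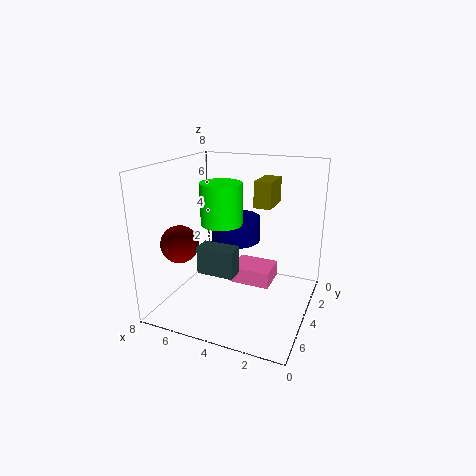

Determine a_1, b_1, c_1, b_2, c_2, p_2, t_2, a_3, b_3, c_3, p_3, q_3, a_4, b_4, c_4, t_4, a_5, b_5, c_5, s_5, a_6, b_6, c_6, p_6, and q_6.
a_1 = 6.5; b_1 = 6; c_1 = 4; b_2 = 5; c_2 = 2.5; p_2 = 2; t_2 = 1.5; a_3 = 2.5; b_3 = 1; c_3 = 5.5; p_3 = 1; q_3 = 2; a_4 = 5; b_4 = 2; c_4 = 3; t_4 = 1.5; a_5 = 4; b_5 = 6; c_5 = 5.5; s_5 = 1; a_6 = 2.5; b_6 = 1; c_6 = 0.5; p_6 = 2.5; q_6 = 2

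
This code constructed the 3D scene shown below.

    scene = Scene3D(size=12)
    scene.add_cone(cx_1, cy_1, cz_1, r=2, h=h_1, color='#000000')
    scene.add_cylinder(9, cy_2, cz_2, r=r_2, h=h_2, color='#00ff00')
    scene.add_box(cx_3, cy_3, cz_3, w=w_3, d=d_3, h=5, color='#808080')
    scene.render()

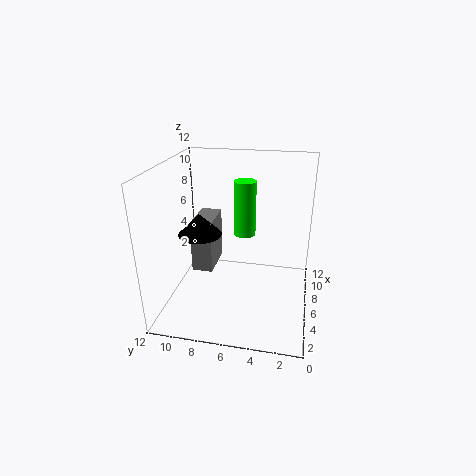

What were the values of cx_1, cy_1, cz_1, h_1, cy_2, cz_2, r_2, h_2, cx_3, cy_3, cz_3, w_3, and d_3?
cx_1 = 8; cy_1 = 10; cz_1 = 5; h_1 = 2; cy_2 = 6; cz_2 = 5; r_2 = 1; h_2 = 5; cx_3 = 8; cy_3 = 9; cz_3 = 1; w_3 = 4; d_3 = 2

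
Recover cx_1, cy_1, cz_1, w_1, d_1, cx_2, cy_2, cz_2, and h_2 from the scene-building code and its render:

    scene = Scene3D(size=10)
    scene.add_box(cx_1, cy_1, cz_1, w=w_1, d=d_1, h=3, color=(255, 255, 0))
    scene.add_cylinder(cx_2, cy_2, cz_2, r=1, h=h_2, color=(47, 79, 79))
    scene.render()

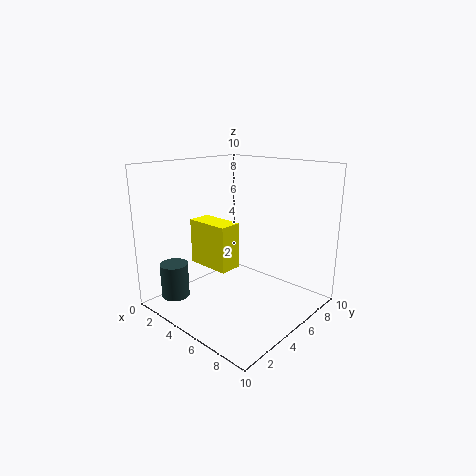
cx_1 = 3, cy_1 = 2.5, cz_1 = 3.5, w_1 = 3, d_1 = 1.5, cx_2 = 1.5, cy_2 = 2, cz_2 = 0.5, h_2 = 2.5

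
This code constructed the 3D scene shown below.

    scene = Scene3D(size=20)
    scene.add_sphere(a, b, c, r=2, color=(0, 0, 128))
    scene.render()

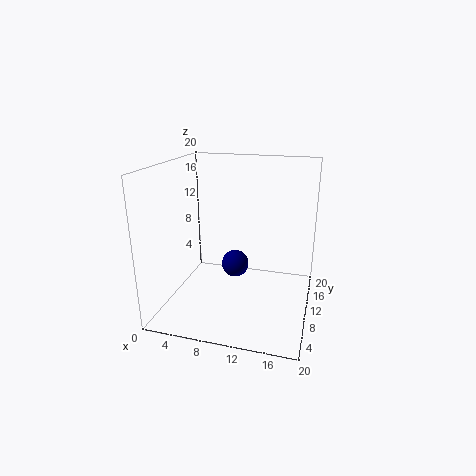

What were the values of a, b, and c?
a = 9, b = 12, c = 5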